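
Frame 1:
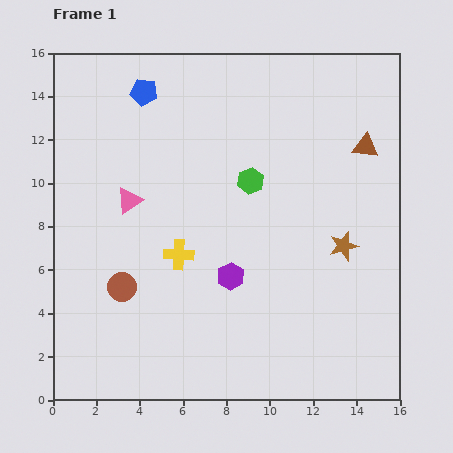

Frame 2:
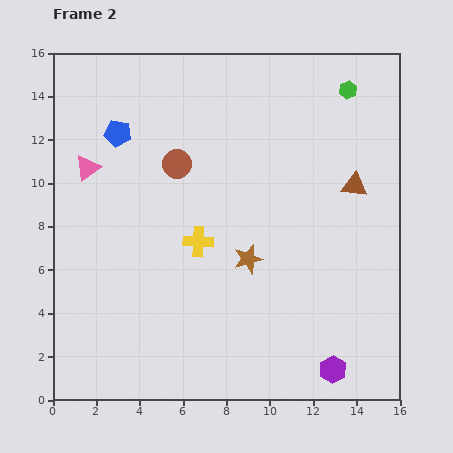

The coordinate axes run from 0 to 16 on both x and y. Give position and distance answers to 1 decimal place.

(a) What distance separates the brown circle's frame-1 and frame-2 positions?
6.2

The brown circle moved from (3.2, 5.2) to (5.7, 10.9), a distance of √(2.5² + 5.7²) ≈ 6.2.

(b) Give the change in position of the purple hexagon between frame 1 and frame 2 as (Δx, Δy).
(4.7, -4.3)

The purple hexagon was at (8.2, 5.7) in frame 1 and (12.9, 1.4) in frame 2.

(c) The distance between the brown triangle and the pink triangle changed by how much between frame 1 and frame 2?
+1.1

Distance in frame 1: 11.2. Distance in frame 2: 12.3.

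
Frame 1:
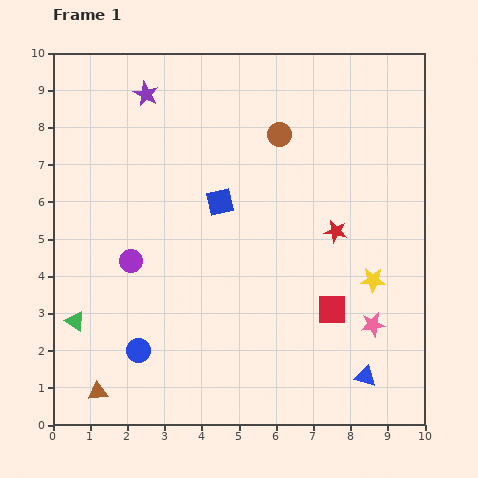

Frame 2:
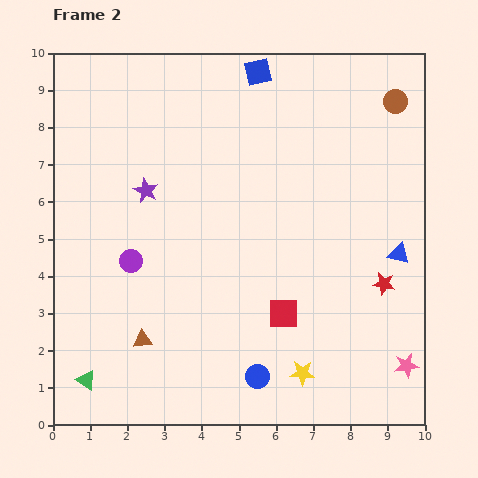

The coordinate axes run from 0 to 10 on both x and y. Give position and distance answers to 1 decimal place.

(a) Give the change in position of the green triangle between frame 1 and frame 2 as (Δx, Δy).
(0.3, -1.6)

The green triangle was at (0.6, 2.8) in frame 1 and (0.9, 1.2) in frame 2.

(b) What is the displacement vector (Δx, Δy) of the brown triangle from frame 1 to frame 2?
(1.2, 1.4)

The brown triangle was at (1.2, 0.9) in frame 1 and (2.4, 2.3) in frame 2.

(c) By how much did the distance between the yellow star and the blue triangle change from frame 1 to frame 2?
+1.5

Distance in frame 1: 2.6. Distance in frame 2: 4.1.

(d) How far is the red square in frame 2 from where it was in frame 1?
1.3

The red square moved from (7.5, 3.1) to (6.2, 3.0), a distance of √(1.3² + 0.1²) ≈ 1.3.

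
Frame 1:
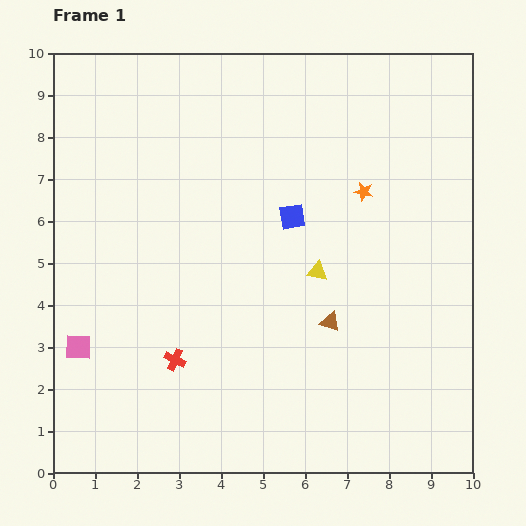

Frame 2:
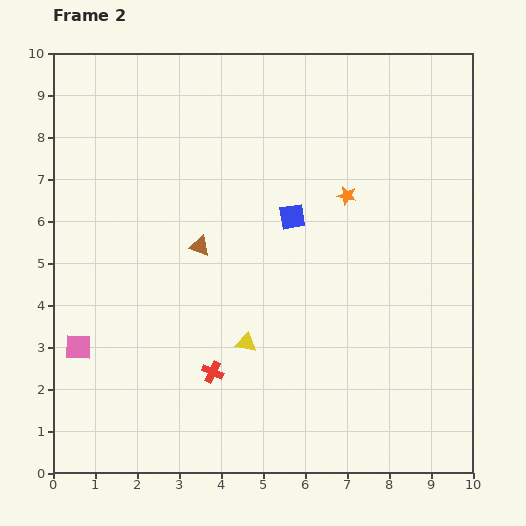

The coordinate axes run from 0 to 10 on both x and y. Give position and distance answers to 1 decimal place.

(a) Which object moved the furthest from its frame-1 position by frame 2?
the brown triangle

(moved 3.6; next 2.4)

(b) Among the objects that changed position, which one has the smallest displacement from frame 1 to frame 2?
the orange star

(moved 0.4)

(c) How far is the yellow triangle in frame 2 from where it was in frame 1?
2.4

The yellow triangle moved from (6.3, 4.8) to (4.6, 3.1), a distance of √(1.7² + 1.7²) ≈ 2.4.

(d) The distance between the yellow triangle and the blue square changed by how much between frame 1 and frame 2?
+1.8

Distance in frame 1: 1.4. Distance in frame 2: 3.2.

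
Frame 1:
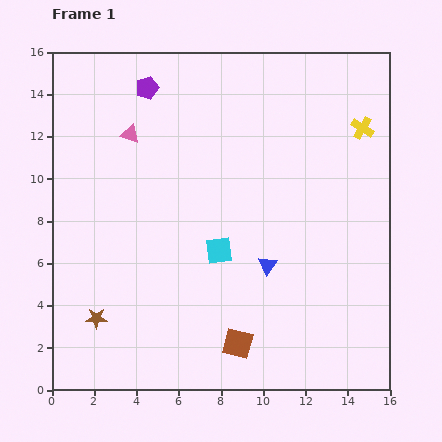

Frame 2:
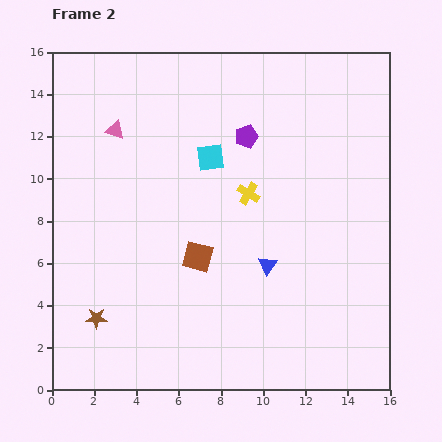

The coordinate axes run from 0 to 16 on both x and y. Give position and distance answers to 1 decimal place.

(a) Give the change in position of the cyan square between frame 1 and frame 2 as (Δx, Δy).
(-0.4, 4.4)

The cyan square was at (7.9, 6.6) in frame 1 and (7.5, 11.0) in frame 2.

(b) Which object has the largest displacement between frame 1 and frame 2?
the yellow cross

(moved 6.2; next 5.2)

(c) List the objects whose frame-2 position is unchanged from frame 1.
the blue triangle, the brown star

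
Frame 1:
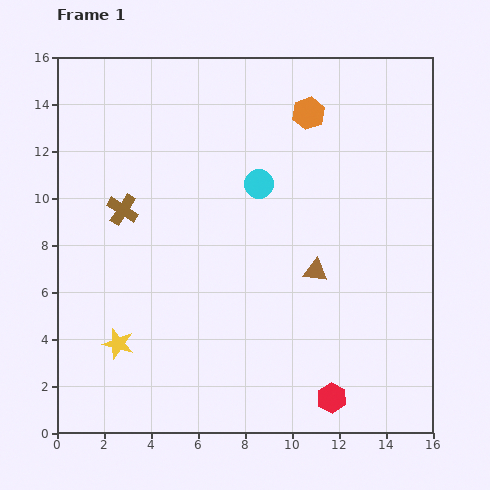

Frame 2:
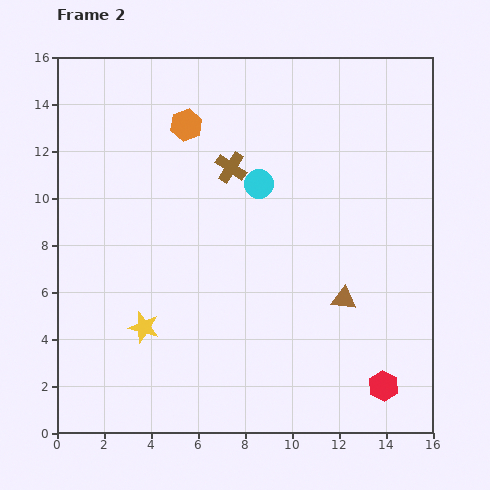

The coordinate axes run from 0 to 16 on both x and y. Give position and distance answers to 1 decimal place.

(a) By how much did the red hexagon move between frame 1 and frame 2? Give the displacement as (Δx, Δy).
(2.2, 0.5)

The red hexagon was at (11.7, 1.5) in frame 1 and (13.9, 2.0) in frame 2.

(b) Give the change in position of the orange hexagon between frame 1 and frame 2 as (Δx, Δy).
(-5.2, -0.5)

The orange hexagon was at (10.7, 13.6) in frame 1 and (5.5, 13.1) in frame 2.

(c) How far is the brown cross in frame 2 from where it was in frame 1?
4.9

The brown cross moved from (2.8, 9.5) to (7.4, 11.3), a distance of √(4.6² + 1.8²) ≈ 4.9.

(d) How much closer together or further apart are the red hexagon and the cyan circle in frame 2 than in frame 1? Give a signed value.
+0.5

Distance in frame 1: 9.6. Distance in frame 2: 10.1.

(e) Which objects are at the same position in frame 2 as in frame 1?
the cyan circle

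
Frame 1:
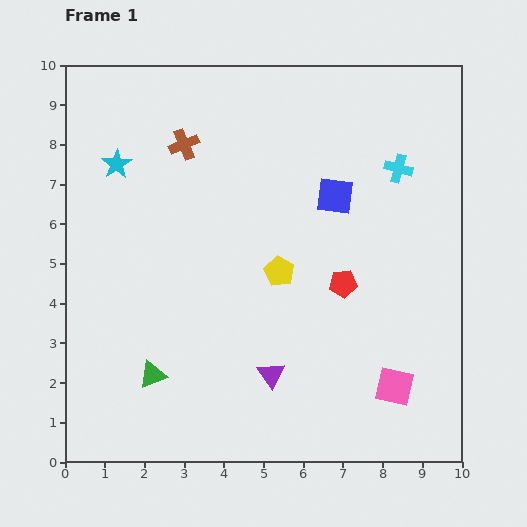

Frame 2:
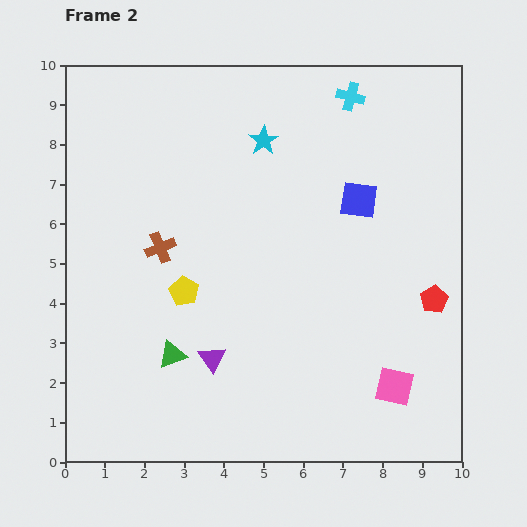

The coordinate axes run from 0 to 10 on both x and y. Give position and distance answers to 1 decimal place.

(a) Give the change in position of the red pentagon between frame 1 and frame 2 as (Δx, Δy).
(2.3, -0.4)

The red pentagon was at (7.0, 4.5) in frame 1 and (9.3, 4.1) in frame 2.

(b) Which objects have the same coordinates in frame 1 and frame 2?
the pink square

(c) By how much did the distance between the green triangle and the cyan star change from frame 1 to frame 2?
+0.5

Distance in frame 1: 5.4. Distance in frame 2: 5.9.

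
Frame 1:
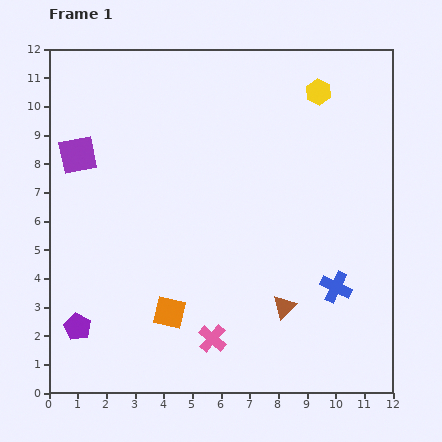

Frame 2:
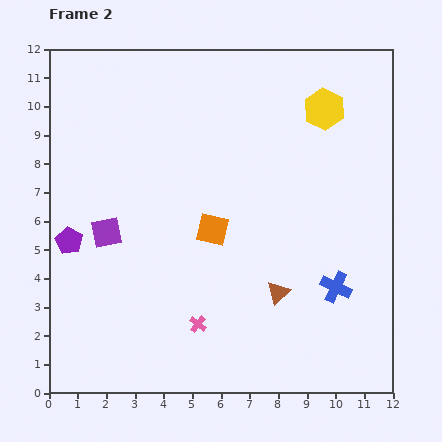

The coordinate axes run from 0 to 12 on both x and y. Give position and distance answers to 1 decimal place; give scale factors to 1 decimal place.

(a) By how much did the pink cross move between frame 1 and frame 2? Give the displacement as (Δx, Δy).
(-0.5, 0.5)

The pink cross was at (5.7, 1.9) in frame 1 and (5.2, 2.4) in frame 2.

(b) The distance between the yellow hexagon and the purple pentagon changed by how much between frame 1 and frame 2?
-1.7

Distance in frame 1: 11.7. Distance in frame 2: 10.0.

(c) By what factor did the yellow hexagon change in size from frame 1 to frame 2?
1.6×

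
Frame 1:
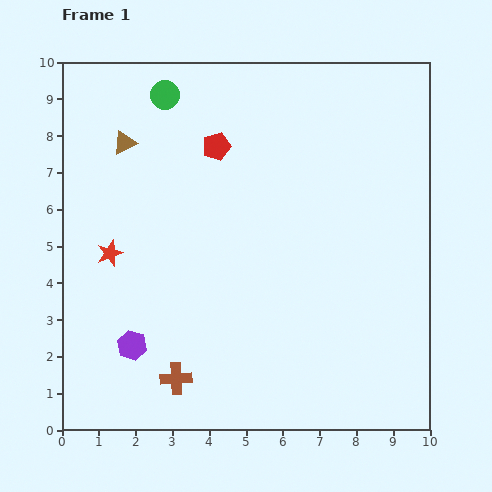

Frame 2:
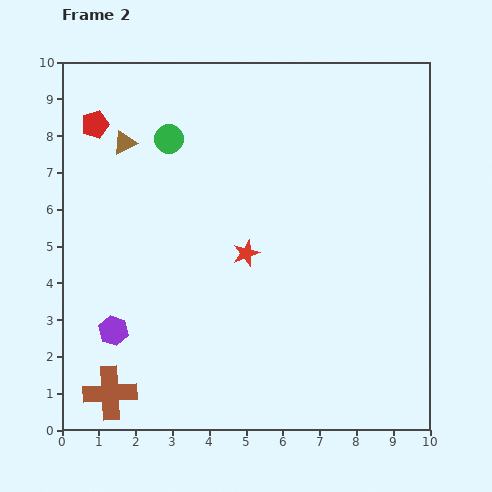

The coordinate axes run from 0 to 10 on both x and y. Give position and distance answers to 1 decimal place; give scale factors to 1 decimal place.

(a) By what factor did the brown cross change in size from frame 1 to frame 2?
1.7×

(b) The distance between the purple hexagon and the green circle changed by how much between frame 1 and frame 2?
-1.5

Distance in frame 1: 6.9. Distance in frame 2: 5.4.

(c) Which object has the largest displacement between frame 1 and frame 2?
the red star

(moved 3.7; next 3.4)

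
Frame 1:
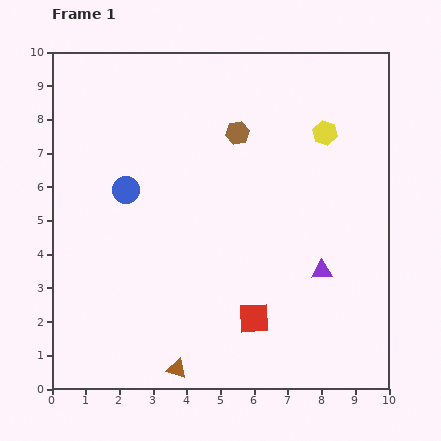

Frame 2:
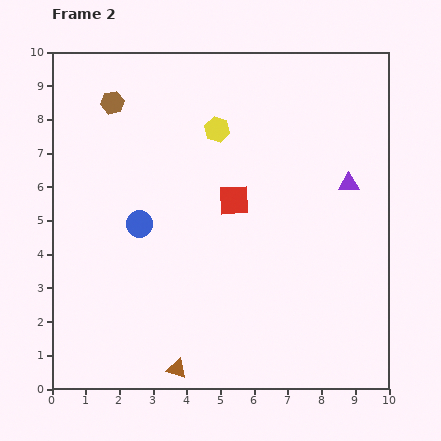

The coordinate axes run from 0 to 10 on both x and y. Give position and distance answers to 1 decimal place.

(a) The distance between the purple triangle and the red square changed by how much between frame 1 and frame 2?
+1.0

Distance in frame 1: 2.4. Distance in frame 2: 3.4.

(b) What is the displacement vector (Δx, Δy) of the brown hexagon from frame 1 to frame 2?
(-3.7, 0.9)

The brown hexagon was at (5.5, 7.6) in frame 1 and (1.8, 8.5) in frame 2.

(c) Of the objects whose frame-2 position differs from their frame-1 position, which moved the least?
the blue circle

(moved 1.1)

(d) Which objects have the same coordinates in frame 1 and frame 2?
the brown triangle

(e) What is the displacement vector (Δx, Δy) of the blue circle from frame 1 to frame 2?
(0.4, -1.0)

The blue circle was at (2.2, 5.9) in frame 1 and (2.6, 4.9) in frame 2.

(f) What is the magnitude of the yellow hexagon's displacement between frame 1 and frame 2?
3.2

The yellow hexagon moved from (8.1, 7.6) to (4.9, 7.7), a distance of √(3.2² + 0.1²) ≈ 3.2.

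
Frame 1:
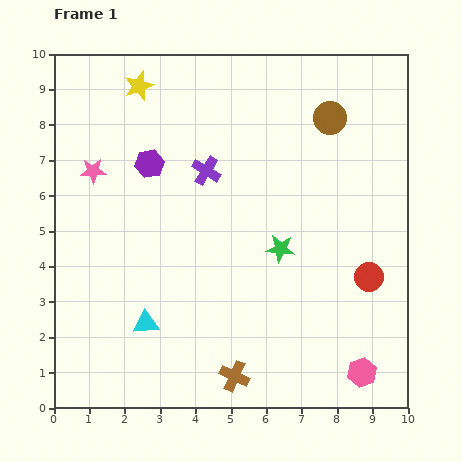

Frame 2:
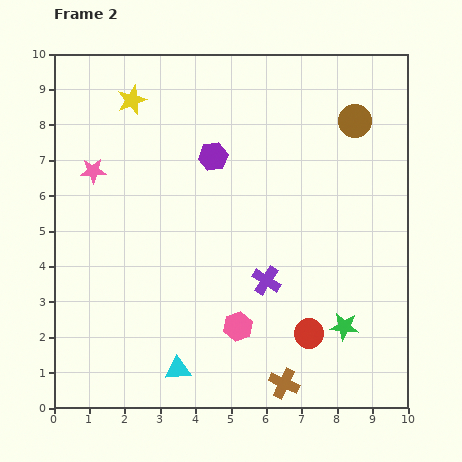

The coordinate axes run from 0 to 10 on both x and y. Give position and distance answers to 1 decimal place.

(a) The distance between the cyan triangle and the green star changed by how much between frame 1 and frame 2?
+0.6

Distance in frame 1: 4.3. Distance in frame 2: 4.9.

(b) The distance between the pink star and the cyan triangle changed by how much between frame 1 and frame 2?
+1.5

Distance in frame 1: 4.6. Distance in frame 2: 6.1.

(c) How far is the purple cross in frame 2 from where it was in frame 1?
3.5

The purple cross moved from (4.3, 6.7) to (6.0, 3.6), a distance of √(1.7² + 3.1²) ≈ 3.5.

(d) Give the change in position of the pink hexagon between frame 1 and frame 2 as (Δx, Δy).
(-3.5, 1.3)

The pink hexagon was at (8.7, 1.0) in frame 1 and (5.2, 2.3) in frame 2.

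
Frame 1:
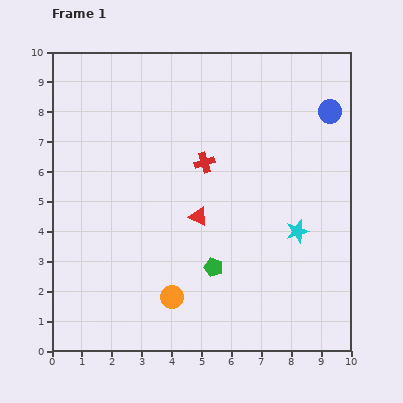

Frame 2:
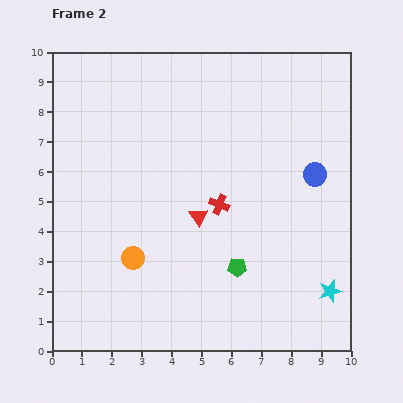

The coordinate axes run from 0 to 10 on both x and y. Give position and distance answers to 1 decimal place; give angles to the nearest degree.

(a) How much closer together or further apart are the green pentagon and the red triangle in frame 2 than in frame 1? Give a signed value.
+0.3

Distance in frame 1: 1.8. Distance in frame 2: 2.1.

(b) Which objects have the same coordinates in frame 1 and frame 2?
the red triangle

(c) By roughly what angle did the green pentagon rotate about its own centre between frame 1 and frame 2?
17° counter-clockwise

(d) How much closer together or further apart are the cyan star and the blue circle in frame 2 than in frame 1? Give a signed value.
-0.2

Distance in frame 1: 4.1. Distance in frame 2: 3.9.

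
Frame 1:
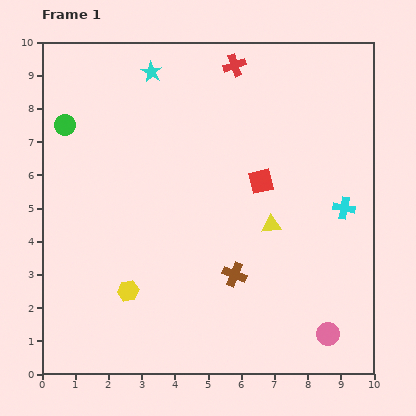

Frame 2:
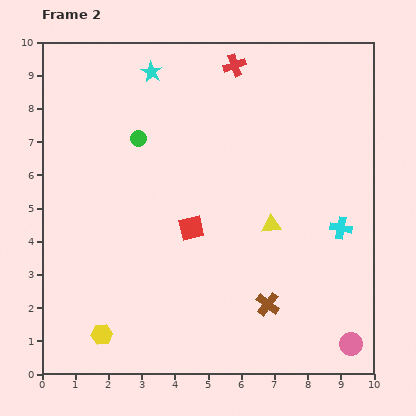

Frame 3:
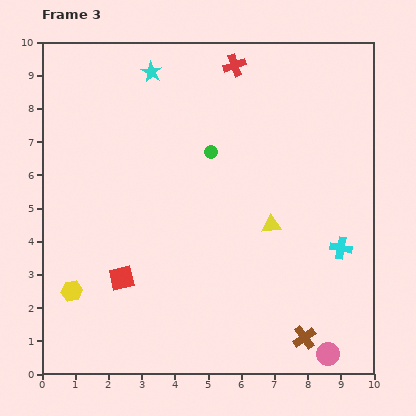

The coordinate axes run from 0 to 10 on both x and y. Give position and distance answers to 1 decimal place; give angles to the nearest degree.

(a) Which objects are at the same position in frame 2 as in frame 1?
the yellow triangle, the cyan star, the red cross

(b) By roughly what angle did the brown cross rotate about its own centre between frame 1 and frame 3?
31° clockwise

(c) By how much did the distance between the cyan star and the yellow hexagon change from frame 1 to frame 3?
+0.4

Distance in frame 1: 6.6. Distance in frame 3: 7.0.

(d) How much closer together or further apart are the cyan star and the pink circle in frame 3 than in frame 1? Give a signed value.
+0.5

Distance in frame 1: 9.5. Distance in frame 3: 10.0.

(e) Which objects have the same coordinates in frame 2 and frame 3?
the yellow triangle, the cyan star, the red cross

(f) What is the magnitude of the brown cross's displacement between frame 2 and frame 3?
1.5

The brown cross moved from (6.8, 2.1) to (7.9, 1.1), a distance of √(1.1² + 1.0²) ≈ 1.5.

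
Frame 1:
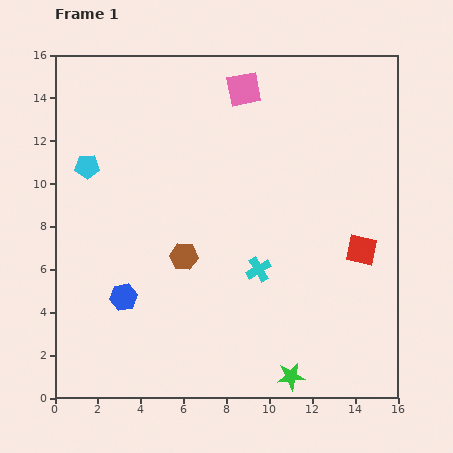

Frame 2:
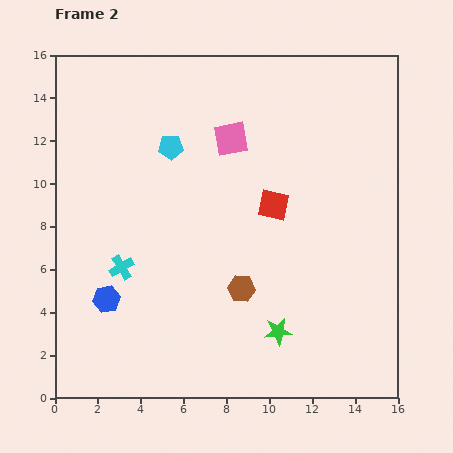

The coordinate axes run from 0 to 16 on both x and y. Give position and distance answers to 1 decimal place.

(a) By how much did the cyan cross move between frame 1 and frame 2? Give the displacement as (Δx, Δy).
(-6.4, 0.1)

The cyan cross was at (9.5, 6.0) in frame 1 and (3.1, 6.1) in frame 2.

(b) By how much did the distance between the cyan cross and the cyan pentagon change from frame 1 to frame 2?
-3.2

Distance in frame 1: 9.3. Distance in frame 2: 6.1.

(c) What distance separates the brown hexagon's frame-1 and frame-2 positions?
3.1

The brown hexagon moved from (6.0, 6.6) to (8.7, 5.1), a distance of √(2.7² + 1.5²) ≈ 3.1.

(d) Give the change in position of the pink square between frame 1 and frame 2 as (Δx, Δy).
(-0.6, -2.3)

The pink square was at (8.8, 14.4) in frame 1 and (8.2, 12.1) in frame 2.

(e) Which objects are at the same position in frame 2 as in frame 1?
none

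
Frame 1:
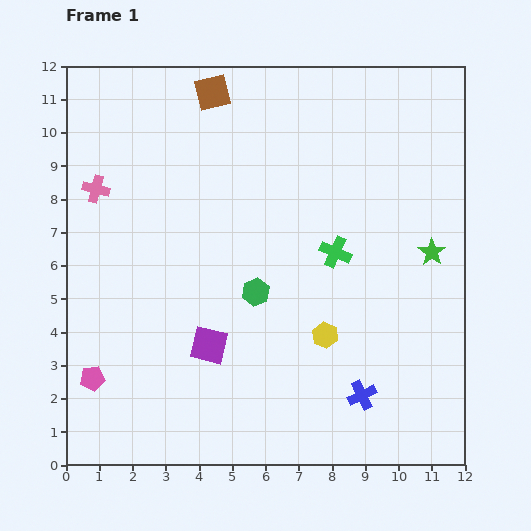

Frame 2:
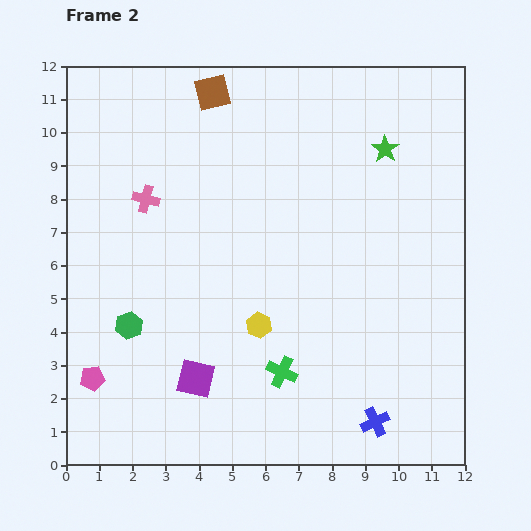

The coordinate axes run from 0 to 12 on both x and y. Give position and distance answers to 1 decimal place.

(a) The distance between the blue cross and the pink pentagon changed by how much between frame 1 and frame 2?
+0.5

Distance in frame 1: 8.1. Distance in frame 2: 8.6.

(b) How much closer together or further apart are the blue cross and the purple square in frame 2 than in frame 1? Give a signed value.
+0.8

Distance in frame 1: 4.8. Distance in frame 2: 5.6.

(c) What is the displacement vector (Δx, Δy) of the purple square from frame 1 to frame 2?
(-0.4, -1.0)

The purple square was at (4.3, 3.6) in frame 1 and (3.9, 2.6) in frame 2.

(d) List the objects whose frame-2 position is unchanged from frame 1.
the brown square, the pink pentagon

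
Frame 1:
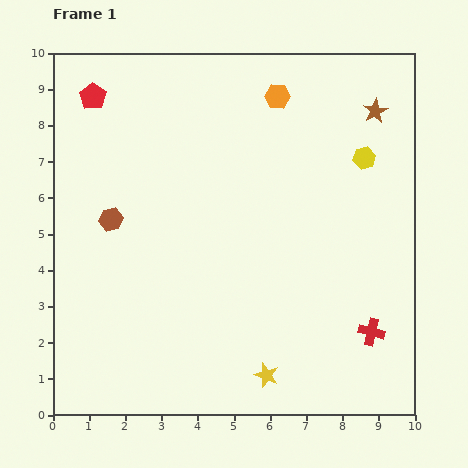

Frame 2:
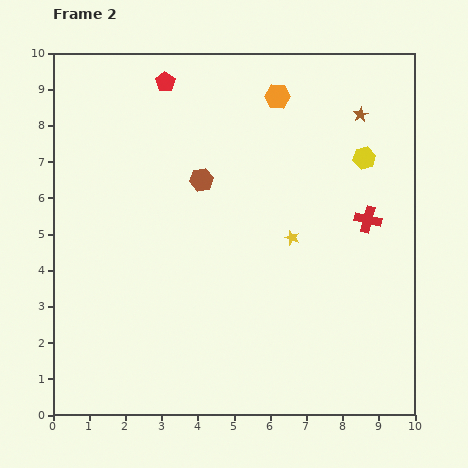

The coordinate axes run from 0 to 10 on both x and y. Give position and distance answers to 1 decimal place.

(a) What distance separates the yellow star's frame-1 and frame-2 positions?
3.9

The yellow star moved from (5.9, 1.1) to (6.6, 4.9), a distance of √(0.7² + 3.8²) ≈ 3.9.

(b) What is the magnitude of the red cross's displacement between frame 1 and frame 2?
3.1

The red cross moved from (8.8, 2.3) to (8.7, 5.4), a distance of √(0.1² + 3.1²) ≈ 3.1.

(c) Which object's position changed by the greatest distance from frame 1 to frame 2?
the yellow star

(moved 3.9; next 3.1)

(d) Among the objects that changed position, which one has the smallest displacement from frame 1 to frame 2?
the brown star

(moved 0.4)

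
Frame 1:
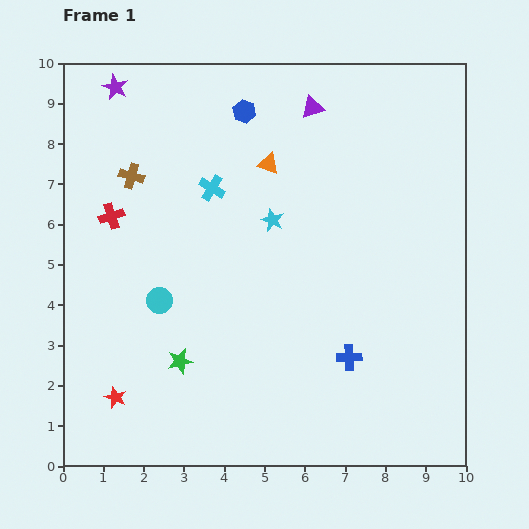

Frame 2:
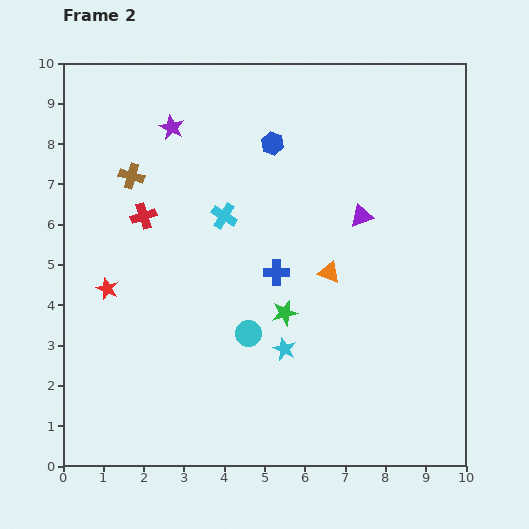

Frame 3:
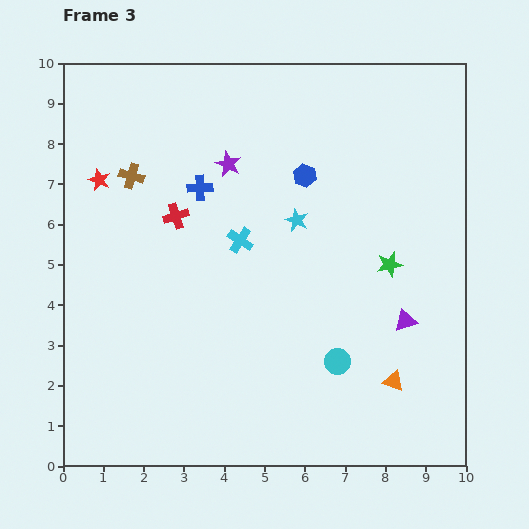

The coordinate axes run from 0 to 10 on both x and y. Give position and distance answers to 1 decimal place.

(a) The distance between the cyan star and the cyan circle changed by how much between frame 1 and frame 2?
-2.4

Distance in frame 1: 3.4. Distance in frame 2: 1.0.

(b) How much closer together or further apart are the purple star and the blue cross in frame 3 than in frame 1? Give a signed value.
-8.0

Distance in frame 1: 8.9. Distance in frame 3: 0.9.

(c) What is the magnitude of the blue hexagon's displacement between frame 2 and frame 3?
1.1

The blue hexagon moved from (5.2, 8.0) to (6.0, 7.2), a distance of √(0.8² + 0.8²) ≈ 1.1.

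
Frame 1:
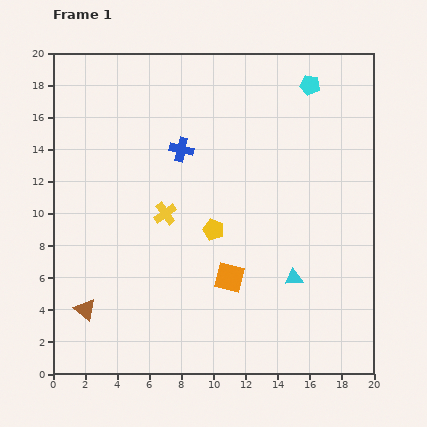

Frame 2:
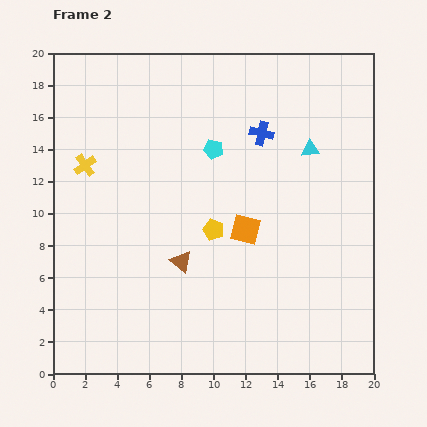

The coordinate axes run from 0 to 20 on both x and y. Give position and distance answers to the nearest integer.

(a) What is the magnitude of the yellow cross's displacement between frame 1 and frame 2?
6

The yellow cross moved from (7, 10) to (2, 13), a distance of √(5² + 3²) ≈ 6.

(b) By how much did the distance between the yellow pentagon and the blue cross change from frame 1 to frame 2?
+2

Distance in frame 1: 5. Distance in frame 2: 7.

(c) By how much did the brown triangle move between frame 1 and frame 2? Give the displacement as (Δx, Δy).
(6, 3)

The brown triangle was at (2, 4) in frame 1 and (8, 7) in frame 2.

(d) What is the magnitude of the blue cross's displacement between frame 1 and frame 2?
5

The blue cross moved from (8, 14) to (13, 15), a distance of √(5² + 1²) ≈ 5.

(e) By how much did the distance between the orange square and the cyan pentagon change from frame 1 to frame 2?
-8

Distance in frame 1: 13. Distance in frame 2: 5.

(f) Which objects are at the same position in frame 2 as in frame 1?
the yellow pentagon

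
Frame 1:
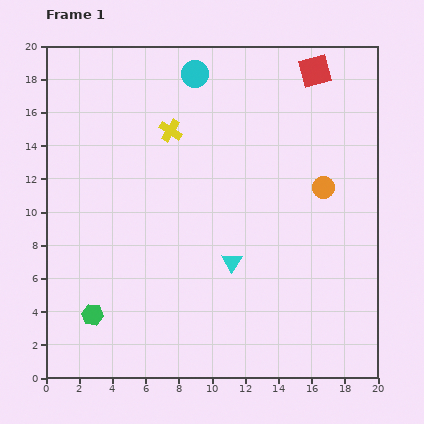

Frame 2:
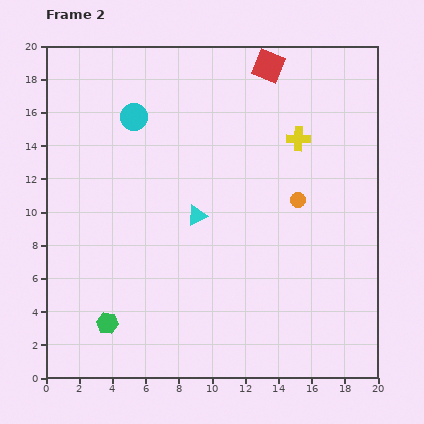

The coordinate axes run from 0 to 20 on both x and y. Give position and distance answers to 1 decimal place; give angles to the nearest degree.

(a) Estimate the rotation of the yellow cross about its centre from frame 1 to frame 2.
30° counter-clockwise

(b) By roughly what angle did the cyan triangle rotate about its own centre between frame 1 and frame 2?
32° clockwise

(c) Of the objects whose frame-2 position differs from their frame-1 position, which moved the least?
the green hexagon

(moved 1.0)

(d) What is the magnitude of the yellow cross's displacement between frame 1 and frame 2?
7.7

The yellow cross moved from (7.5, 14.9) to (15.2, 14.4), a distance of √(7.7² + 0.5²) ≈ 7.7.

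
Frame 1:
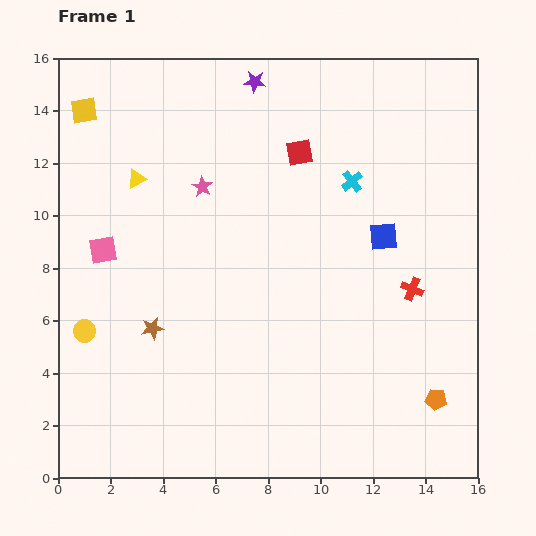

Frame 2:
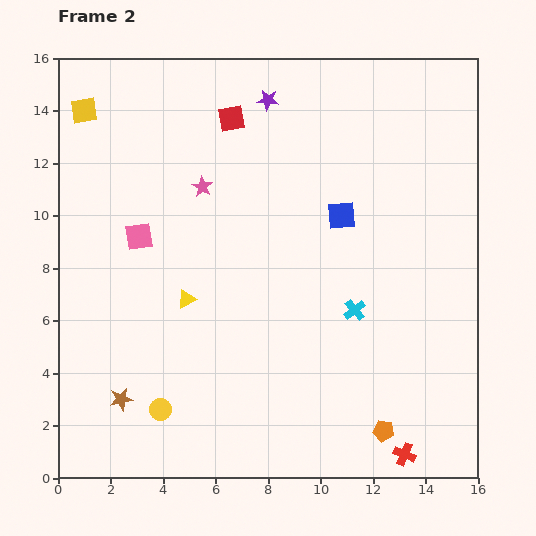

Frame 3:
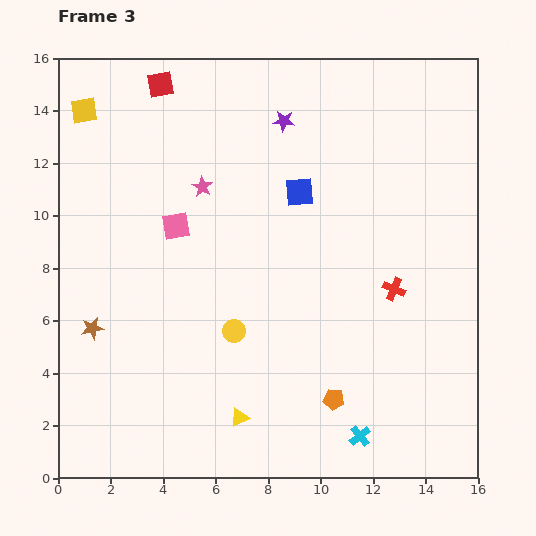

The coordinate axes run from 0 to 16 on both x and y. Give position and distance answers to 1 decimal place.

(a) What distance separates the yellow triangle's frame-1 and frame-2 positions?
5.0

The yellow triangle moved from (3.0, 11.4) to (4.9, 6.8), a distance of √(1.9² + 4.6²) ≈ 5.0.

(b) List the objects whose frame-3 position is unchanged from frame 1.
the pink star, the yellow square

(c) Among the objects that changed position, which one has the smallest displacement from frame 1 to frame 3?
the red cross

(moved 0.7)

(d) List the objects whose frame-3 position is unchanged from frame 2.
the pink star, the yellow square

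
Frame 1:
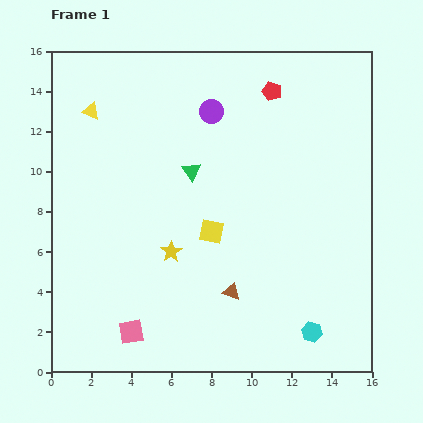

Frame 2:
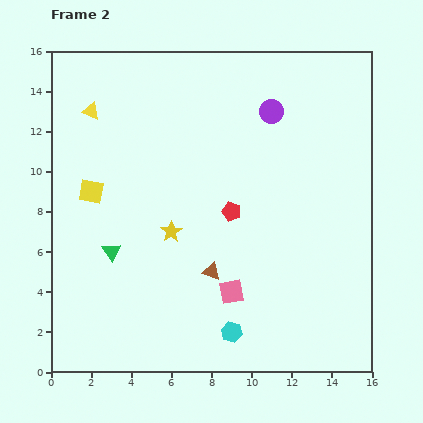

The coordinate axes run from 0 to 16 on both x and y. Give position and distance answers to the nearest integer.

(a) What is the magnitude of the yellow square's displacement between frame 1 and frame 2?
6

The yellow square moved from (8, 7) to (2, 9), a distance of √(6² + 2²) ≈ 6.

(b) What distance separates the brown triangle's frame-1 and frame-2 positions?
1

The brown triangle moved from (9, 4) to (8, 5), a distance of √(1² + 1²) ≈ 1.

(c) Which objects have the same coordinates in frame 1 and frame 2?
the yellow triangle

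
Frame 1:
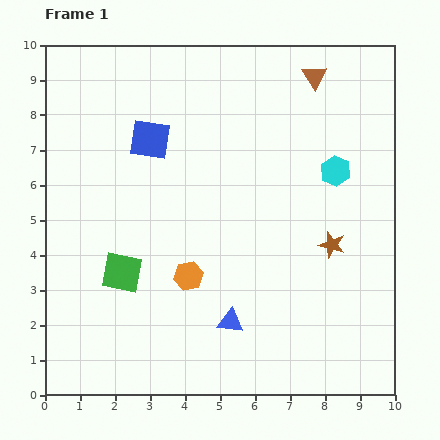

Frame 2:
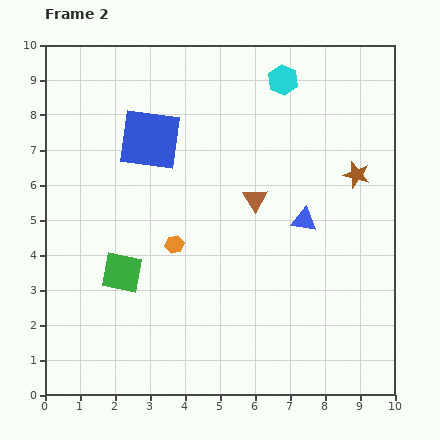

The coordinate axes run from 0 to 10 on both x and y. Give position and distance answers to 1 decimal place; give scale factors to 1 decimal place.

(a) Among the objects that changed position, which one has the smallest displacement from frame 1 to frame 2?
the orange hexagon

(moved 1.0)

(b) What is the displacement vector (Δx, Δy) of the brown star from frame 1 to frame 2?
(0.7, 2.0)

The brown star was at (8.2, 4.3) in frame 1 and (8.9, 6.3) in frame 2.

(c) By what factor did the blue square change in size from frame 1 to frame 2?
1.5×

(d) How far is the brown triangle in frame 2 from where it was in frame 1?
3.9

The brown triangle moved from (7.7, 9.1) to (6.0, 5.6), a distance of √(1.7² + 3.5²) ≈ 3.9.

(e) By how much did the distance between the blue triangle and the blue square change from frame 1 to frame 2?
-0.7

Distance in frame 1: 5.7. Distance in frame 2: 5.0.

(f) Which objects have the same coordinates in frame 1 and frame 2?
the blue square, the green square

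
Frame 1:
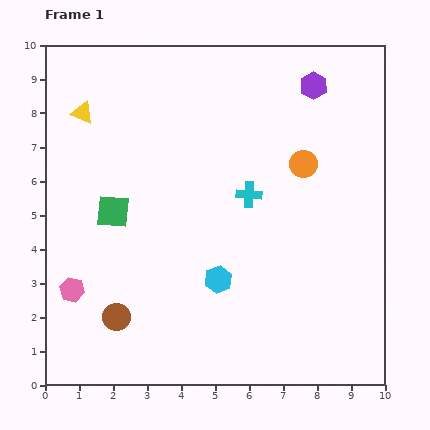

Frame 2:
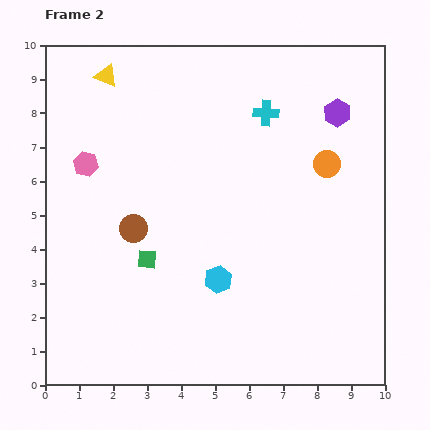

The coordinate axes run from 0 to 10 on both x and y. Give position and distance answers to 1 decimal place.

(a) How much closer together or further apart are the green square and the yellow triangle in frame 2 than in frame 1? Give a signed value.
+2.5

Distance in frame 1: 3.0. Distance in frame 2: 5.5.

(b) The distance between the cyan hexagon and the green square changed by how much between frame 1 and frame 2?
-1.5

Distance in frame 1: 3.7. Distance in frame 2: 2.2.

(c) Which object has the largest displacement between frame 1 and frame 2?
the pink hexagon

(moved 3.7; next 2.6)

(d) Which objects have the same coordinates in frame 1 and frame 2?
the cyan hexagon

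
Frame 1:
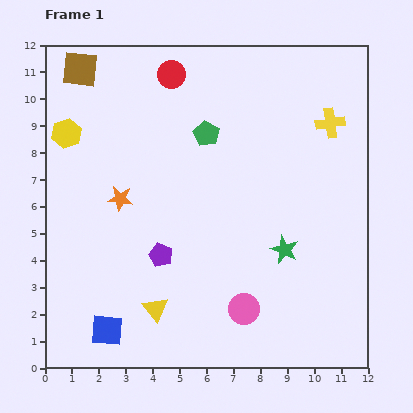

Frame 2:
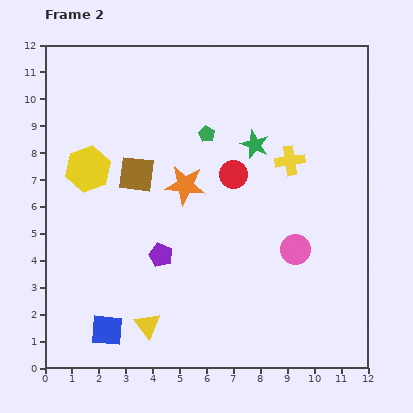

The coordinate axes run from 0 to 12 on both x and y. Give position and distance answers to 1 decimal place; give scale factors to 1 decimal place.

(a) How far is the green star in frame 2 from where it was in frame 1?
4.1

The green star moved from (8.9, 4.4) to (7.8, 8.3), a distance of √(1.1² + 3.9²) ≈ 4.1.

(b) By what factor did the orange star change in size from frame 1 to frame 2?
1.6×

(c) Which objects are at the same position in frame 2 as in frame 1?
the green pentagon, the blue square, the purple pentagon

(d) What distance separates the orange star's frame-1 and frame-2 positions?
2.5

The orange star moved from (2.8, 6.3) to (5.2, 6.8), a distance of √(2.4² + 0.5²) ≈ 2.5.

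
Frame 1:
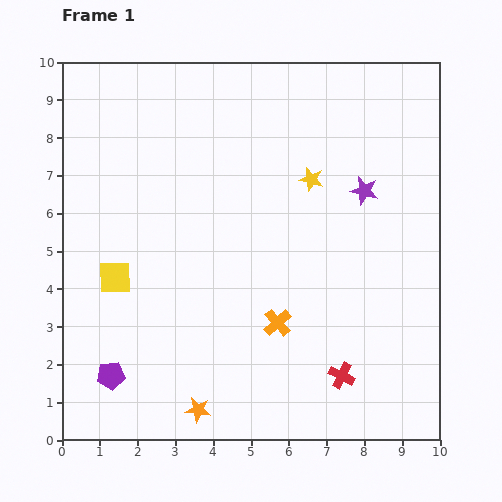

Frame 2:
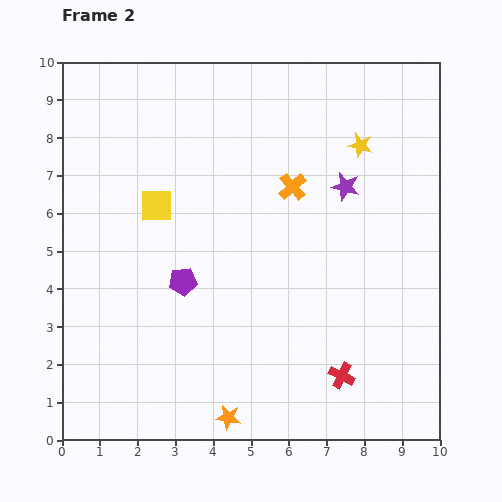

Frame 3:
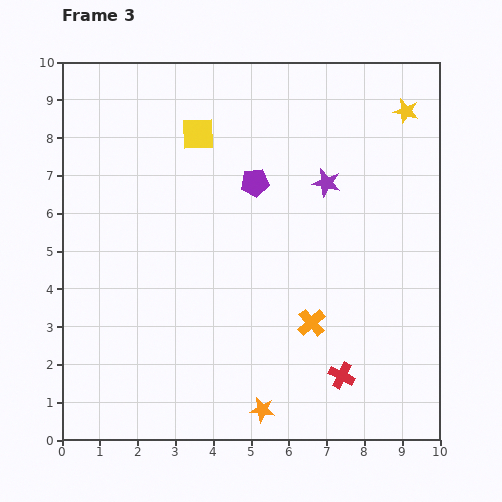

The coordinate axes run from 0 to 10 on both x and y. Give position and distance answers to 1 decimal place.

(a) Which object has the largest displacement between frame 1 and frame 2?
the orange cross

(moved 3.6; next 3.1)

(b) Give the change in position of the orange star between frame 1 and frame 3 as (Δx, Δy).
(1.7, 0.0)

The orange star was at (3.6, 0.8) in frame 1 and (5.3, 0.8) in frame 3.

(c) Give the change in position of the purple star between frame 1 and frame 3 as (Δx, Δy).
(-1.0, 0.2)

The purple star was at (8.0, 6.6) in frame 1 and (7.0, 6.8) in frame 3.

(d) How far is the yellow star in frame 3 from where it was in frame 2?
1.5

The yellow star moved from (7.9, 7.8) to (9.1, 8.7), a distance of √(1.2² + 0.9²) ≈ 1.5.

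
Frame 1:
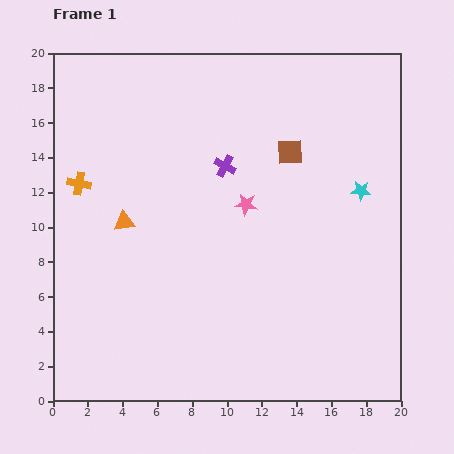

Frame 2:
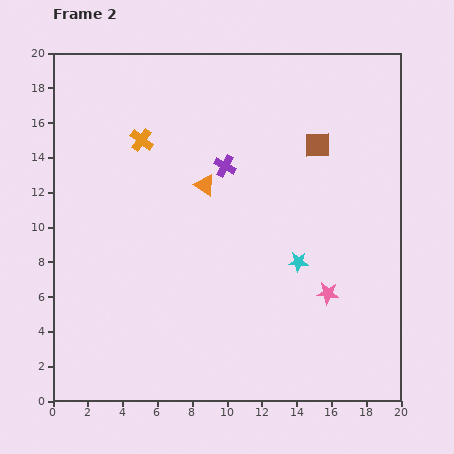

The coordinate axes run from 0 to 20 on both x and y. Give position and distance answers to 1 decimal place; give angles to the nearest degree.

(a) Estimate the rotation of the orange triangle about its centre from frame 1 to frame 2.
41° clockwise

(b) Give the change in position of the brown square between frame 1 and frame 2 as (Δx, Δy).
(1.6, 0.4)

The brown square was at (13.6, 14.3) in frame 1 and (15.2, 14.7) in frame 2.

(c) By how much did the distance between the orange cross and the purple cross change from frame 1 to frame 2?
-3.5

Distance in frame 1: 8.5. Distance in frame 2: 5.0.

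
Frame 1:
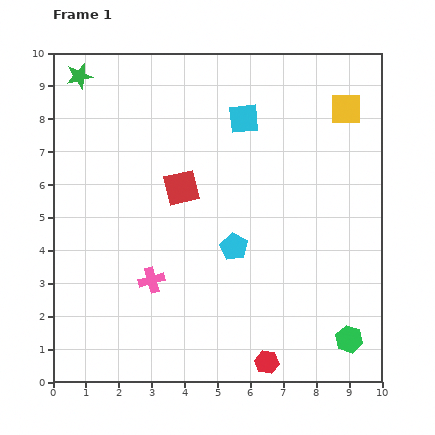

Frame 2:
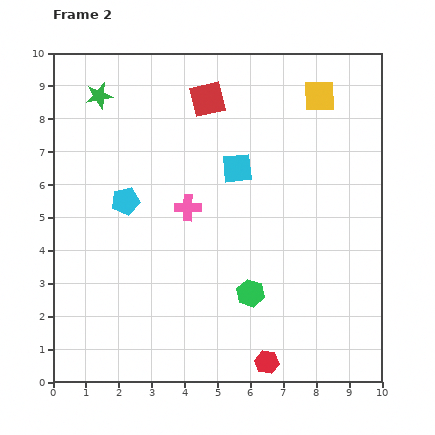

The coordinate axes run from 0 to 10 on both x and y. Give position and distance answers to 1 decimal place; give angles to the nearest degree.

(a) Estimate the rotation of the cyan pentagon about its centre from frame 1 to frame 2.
29° clockwise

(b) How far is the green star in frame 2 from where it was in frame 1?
0.8

The green star moved from (0.8, 9.3) to (1.4, 8.7), a distance of √(0.6² + 0.6²) ≈ 0.8.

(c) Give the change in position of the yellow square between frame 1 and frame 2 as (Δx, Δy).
(-0.8, 0.4)

The yellow square was at (8.9, 8.3) in frame 1 and (8.1, 8.7) in frame 2.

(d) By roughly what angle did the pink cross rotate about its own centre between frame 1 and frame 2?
16° clockwise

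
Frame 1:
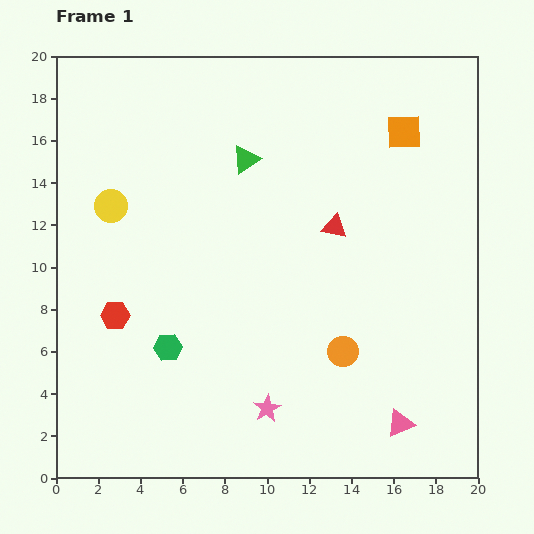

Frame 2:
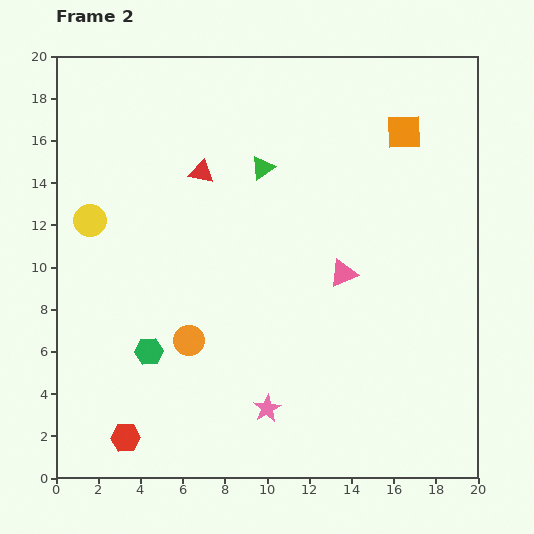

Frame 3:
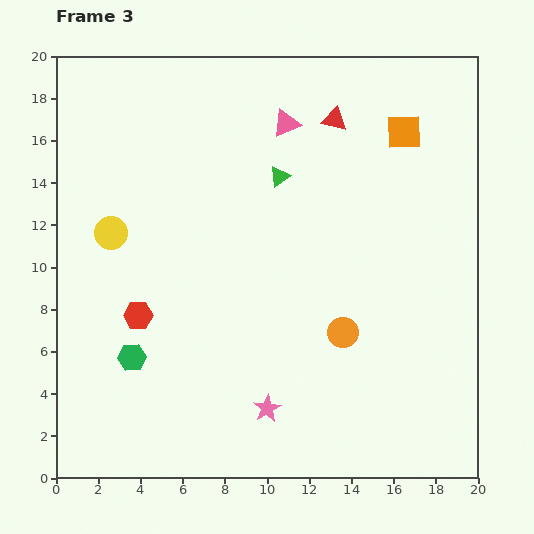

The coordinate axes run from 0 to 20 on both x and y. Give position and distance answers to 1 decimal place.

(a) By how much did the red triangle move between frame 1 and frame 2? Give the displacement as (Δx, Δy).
(-6.3, 2.6)

The red triangle was at (13.2, 11.9) in frame 1 and (6.9, 14.5) in frame 2.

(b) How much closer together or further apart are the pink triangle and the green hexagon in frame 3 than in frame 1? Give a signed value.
+1.7

Distance in frame 1: 11.6. Distance in frame 3: 13.3.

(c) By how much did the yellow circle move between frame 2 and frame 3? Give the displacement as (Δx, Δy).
(1.0, -0.6)

The yellow circle was at (1.6, 12.2) in frame 2 and (2.6, 11.6) in frame 3.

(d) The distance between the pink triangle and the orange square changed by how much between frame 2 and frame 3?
-1.7

Distance in frame 2: 7.3. Distance in frame 3: 5.6.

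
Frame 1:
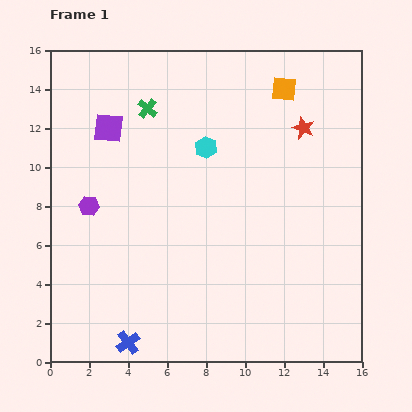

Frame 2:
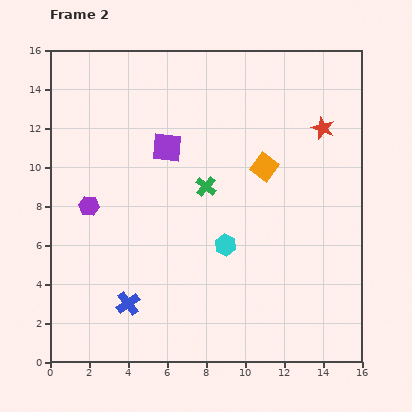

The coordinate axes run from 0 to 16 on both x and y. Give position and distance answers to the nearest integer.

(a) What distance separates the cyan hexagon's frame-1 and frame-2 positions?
5

The cyan hexagon moved from (8, 11) to (9, 6), a distance of √(1² + 5²) ≈ 5.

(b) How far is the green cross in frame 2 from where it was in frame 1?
5

The green cross moved from (5, 13) to (8, 9), a distance of √(3² + 4²) ≈ 5.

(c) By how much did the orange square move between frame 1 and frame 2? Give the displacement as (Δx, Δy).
(-1, -4)

The orange square was at (12, 14) in frame 1 and (11, 10) in frame 2.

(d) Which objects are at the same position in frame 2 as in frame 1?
the purple hexagon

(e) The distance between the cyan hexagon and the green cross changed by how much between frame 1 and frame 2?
-1

Distance in frame 1: 4. Distance in frame 2: 3.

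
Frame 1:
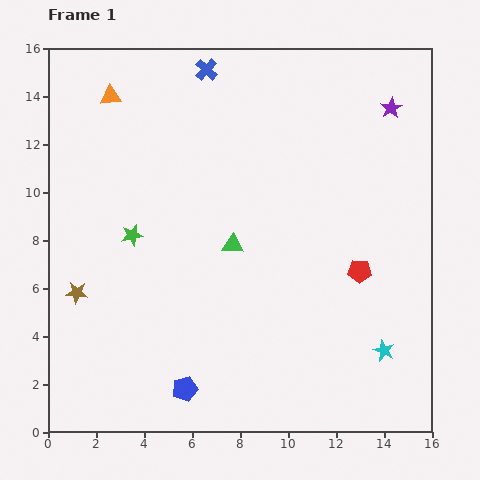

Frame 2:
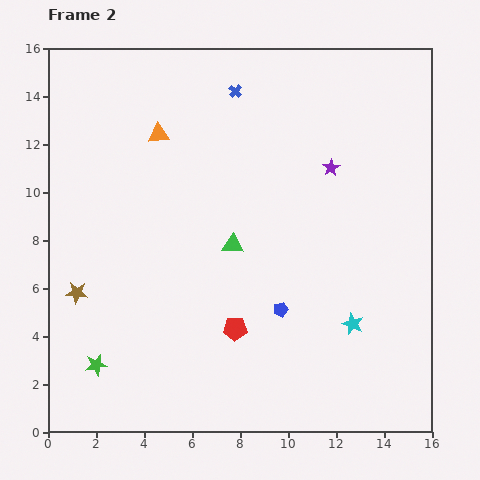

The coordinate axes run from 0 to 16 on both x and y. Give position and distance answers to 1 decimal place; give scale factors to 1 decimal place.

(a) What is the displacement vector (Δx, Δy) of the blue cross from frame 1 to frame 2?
(1.2, -0.9)

The blue cross was at (6.6, 15.1) in frame 1 and (7.8, 14.2) in frame 2.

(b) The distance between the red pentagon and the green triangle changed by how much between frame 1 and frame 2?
-1.9

Distance in frame 1: 5.4. Distance in frame 2: 3.5.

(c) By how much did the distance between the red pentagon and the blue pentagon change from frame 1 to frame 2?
-6.7

Distance in frame 1: 8.8. Distance in frame 2: 2.1.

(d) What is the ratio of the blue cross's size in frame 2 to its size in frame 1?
0.6×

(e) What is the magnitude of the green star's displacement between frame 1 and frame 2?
5.6

The green star moved from (3.5, 8.2) to (2.0, 2.8), a distance of √(1.5² + 5.4²) ≈ 5.6.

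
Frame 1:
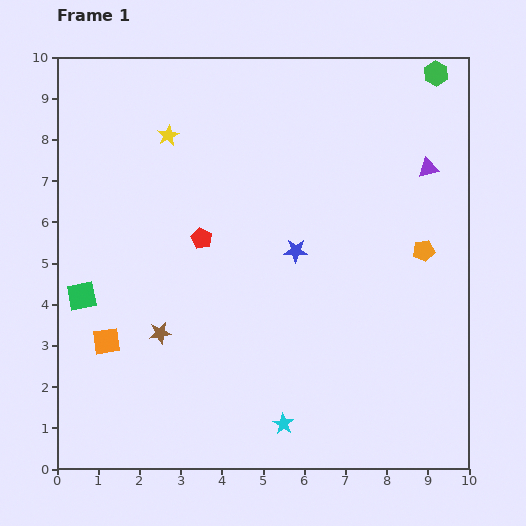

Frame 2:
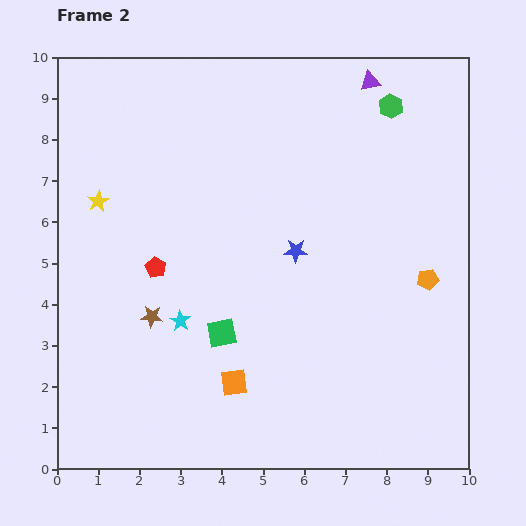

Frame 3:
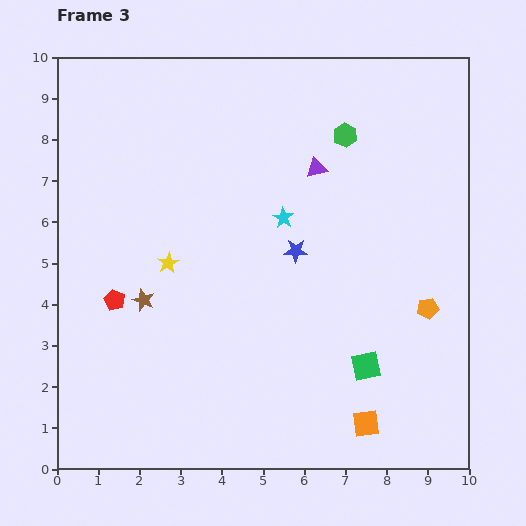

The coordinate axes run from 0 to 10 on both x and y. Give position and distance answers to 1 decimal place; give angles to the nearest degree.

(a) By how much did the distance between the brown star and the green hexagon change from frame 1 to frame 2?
-1.5

Distance in frame 1: 9.2. Distance in frame 2: 7.7.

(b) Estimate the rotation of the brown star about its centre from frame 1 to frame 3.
30° clockwise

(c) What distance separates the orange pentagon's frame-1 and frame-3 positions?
1.4

The orange pentagon moved from (8.9, 5.3) to (9.0, 3.9), a distance of √(0.1² + 1.4²) ≈ 1.4.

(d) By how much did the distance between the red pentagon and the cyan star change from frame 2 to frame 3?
+3.2

Distance in frame 2: 1.4. Distance in frame 3: 4.6.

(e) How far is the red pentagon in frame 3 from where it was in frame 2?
1.3

The red pentagon moved from (2.4, 4.9) to (1.4, 4.1), a distance of √(1.0² + 0.8²) ≈ 1.3.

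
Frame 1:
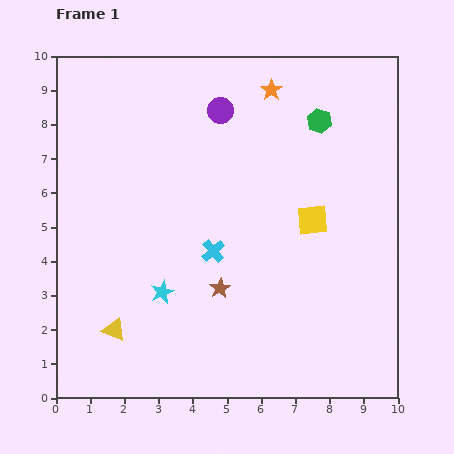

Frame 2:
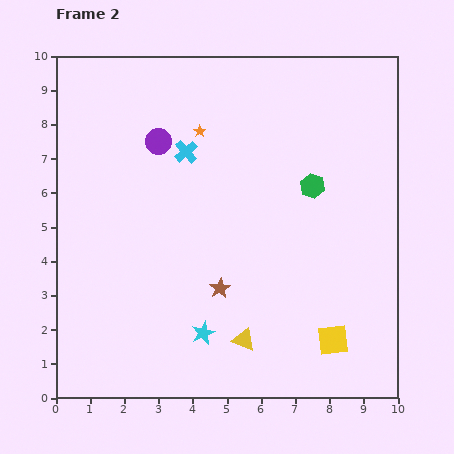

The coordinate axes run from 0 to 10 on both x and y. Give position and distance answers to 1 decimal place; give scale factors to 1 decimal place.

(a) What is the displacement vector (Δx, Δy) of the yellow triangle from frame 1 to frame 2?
(3.8, -0.3)

The yellow triangle was at (1.7, 2.0) in frame 1 and (5.5, 1.7) in frame 2.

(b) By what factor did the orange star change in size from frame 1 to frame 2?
0.6×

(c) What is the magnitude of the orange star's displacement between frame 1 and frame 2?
2.4

The orange star moved from (6.3, 9.0) to (4.2, 7.8), a distance of √(2.1² + 1.2²) ≈ 2.4.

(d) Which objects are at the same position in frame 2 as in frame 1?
the brown star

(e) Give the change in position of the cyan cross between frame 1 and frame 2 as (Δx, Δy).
(-0.8, 2.9)

The cyan cross was at (4.6, 4.3) in frame 1 and (3.8, 7.2) in frame 2.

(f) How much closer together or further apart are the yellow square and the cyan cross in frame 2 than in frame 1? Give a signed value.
+4.0

Distance in frame 1: 3.0. Distance in frame 2: 7.0.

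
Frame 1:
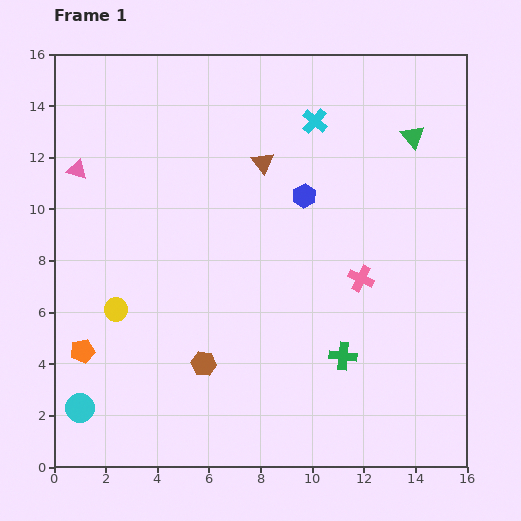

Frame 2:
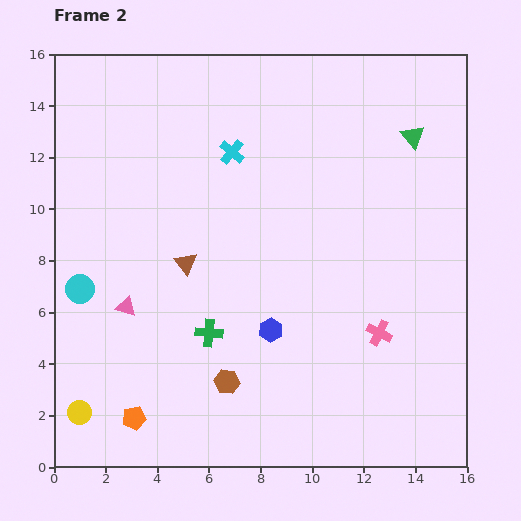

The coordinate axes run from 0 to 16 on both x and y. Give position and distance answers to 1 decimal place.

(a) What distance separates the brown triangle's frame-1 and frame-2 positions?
4.9

The brown triangle moved from (8.1, 11.8) to (5.1, 7.9), a distance of √(3.0² + 3.9²) ≈ 4.9.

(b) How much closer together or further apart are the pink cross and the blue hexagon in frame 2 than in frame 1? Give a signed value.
+0.3

Distance in frame 1: 3.9. Distance in frame 2: 4.2.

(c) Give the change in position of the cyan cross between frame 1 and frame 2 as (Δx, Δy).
(-3.2, -1.2)

The cyan cross was at (10.1, 13.4) in frame 1 and (6.9, 12.2) in frame 2.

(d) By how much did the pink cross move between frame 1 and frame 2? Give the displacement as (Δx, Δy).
(0.7, -2.1)

The pink cross was at (11.9, 7.3) in frame 1 and (12.6, 5.2) in frame 2.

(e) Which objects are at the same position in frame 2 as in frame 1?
the green triangle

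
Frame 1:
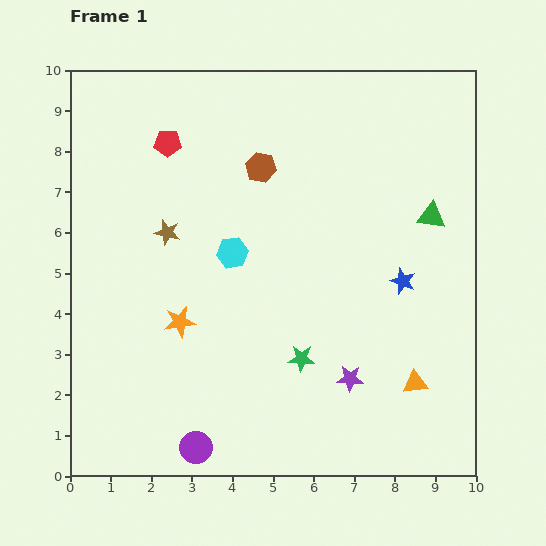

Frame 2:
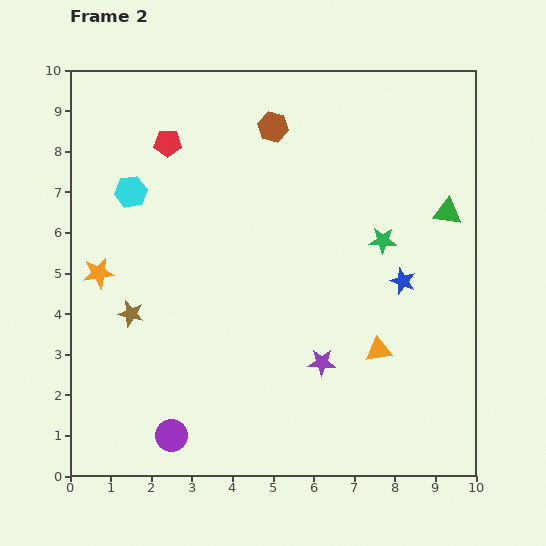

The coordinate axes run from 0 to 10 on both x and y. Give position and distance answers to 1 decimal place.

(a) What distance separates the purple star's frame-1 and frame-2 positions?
0.8

The purple star moved from (6.9, 2.4) to (6.2, 2.8), a distance of √(0.7² + 0.4²) ≈ 0.8.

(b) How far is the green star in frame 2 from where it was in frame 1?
3.5

The green star moved from (5.7, 2.9) to (7.7, 5.8), a distance of √(2.0² + 2.9²) ≈ 3.5.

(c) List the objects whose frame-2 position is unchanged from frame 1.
the red pentagon, the blue star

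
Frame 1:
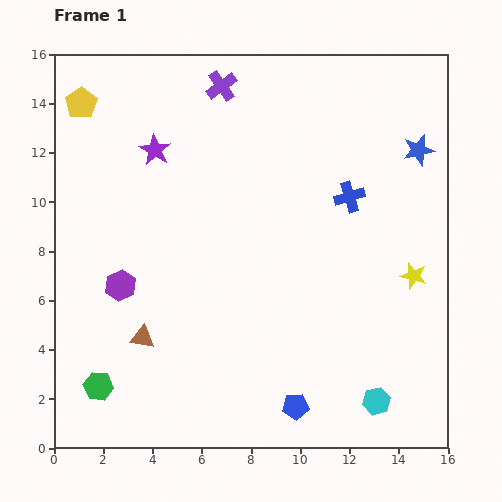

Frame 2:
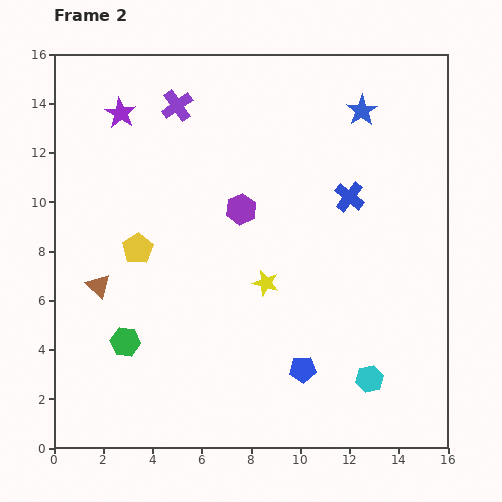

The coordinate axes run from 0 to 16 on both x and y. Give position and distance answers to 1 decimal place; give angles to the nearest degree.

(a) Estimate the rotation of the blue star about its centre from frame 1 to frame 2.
19° counter-clockwise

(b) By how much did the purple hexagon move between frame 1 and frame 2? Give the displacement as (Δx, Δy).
(4.9, 3.1)

The purple hexagon was at (2.7, 6.6) in frame 1 and (7.6, 9.7) in frame 2.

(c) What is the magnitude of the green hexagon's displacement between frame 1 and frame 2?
2.1

The green hexagon moved from (1.8, 2.5) to (2.9, 4.3), a distance of √(1.1² + 1.8²) ≈ 2.1.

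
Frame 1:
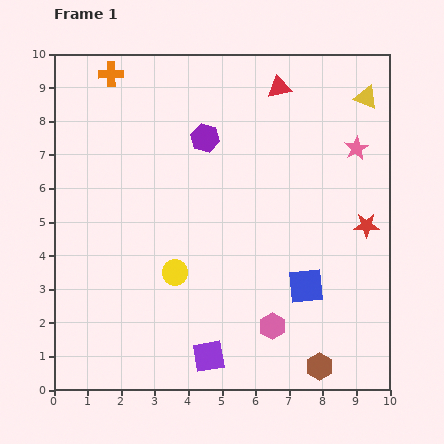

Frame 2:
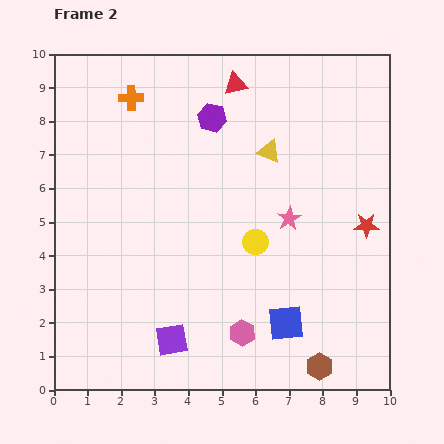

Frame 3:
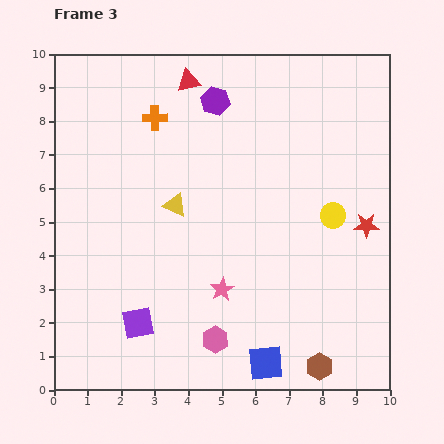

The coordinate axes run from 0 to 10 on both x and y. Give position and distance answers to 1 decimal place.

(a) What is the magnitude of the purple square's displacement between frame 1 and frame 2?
1.2

The purple square moved from (4.6, 1.0) to (3.5, 1.5), a distance of √(1.1² + 0.5²) ≈ 1.2.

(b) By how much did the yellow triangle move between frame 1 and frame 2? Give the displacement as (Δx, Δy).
(-2.9, -1.6)

The yellow triangle was at (9.3, 8.7) in frame 1 and (6.4, 7.1) in frame 2.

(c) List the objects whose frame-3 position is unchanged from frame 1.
the red star, the brown hexagon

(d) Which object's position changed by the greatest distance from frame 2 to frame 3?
the yellow triangle

(moved 3.2; next 2.9)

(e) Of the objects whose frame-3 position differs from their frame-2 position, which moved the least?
the purple hexagon

(moved 0.5)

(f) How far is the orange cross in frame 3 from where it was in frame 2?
0.9

The orange cross moved from (2.3, 8.7) to (3.0, 8.1), a distance of √(0.7² + 0.6²) ≈ 0.9.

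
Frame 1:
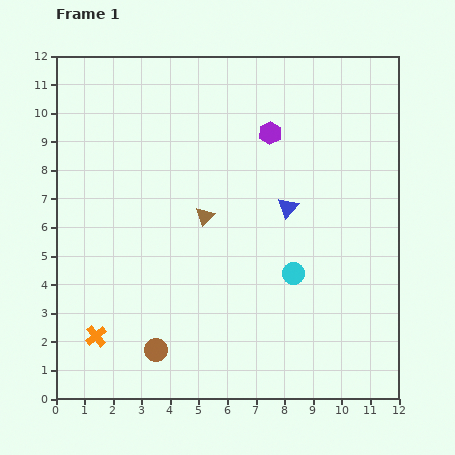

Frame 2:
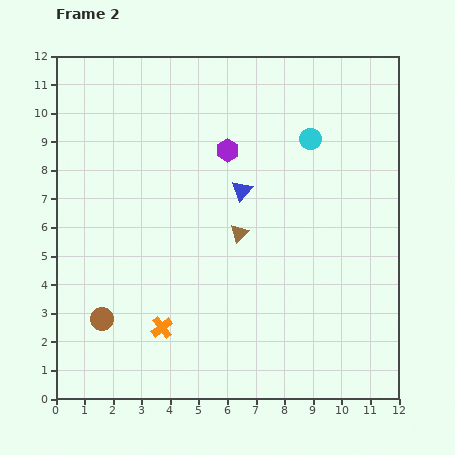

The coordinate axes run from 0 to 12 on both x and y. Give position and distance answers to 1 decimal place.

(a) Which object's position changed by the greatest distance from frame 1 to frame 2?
the cyan circle

(moved 4.7; next 2.3)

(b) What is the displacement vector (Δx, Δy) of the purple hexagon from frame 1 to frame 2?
(-1.5, -0.6)

The purple hexagon was at (7.5, 9.3) in frame 1 and (6.0, 8.7) in frame 2.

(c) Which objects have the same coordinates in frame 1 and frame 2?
none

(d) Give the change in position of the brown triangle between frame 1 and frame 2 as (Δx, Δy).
(1.2, -0.6)

The brown triangle was at (5.2, 6.4) in frame 1 and (6.4, 5.8) in frame 2.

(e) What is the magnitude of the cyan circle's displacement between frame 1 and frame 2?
4.7

The cyan circle moved from (8.3, 4.4) to (8.9, 9.1), a distance of √(0.6² + 4.7²) ≈ 4.7.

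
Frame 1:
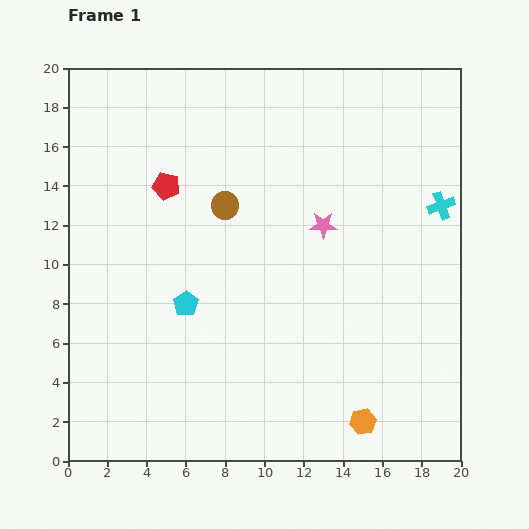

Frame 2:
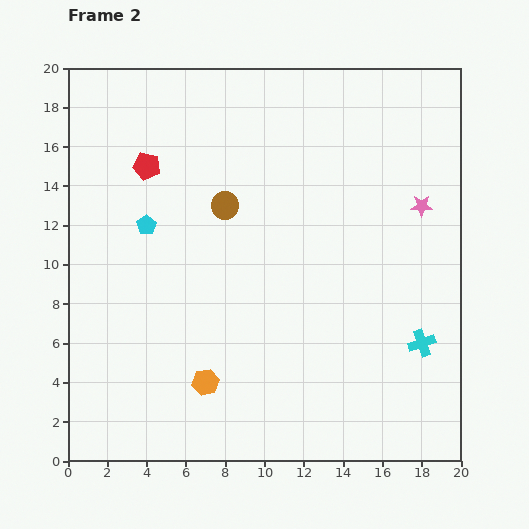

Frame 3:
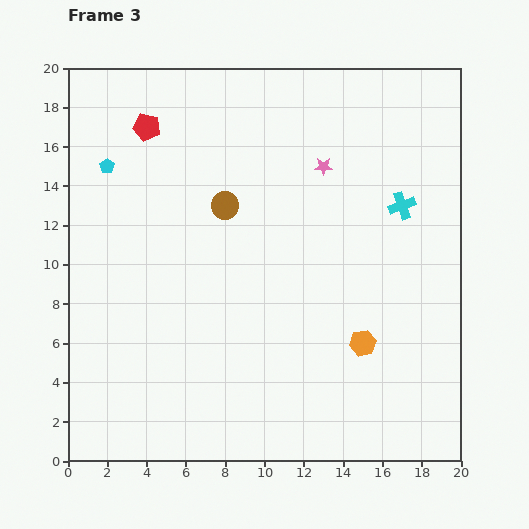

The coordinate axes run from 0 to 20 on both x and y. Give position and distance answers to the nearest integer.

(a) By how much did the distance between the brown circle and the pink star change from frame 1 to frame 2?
+5

Distance in frame 1: 5. Distance in frame 2: 10.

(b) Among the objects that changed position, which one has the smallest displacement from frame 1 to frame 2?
the red pentagon

(moved 1)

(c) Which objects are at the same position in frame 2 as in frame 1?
the brown circle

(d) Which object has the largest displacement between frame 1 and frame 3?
the cyan pentagon

(moved 8; next 4)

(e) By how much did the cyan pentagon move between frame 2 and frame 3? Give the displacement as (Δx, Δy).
(-2, 3)

The cyan pentagon was at (4, 12) in frame 2 and (2, 15) in frame 3.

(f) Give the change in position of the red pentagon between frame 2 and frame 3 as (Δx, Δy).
(0, 2)

The red pentagon was at (4, 15) in frame 2 and (4, 17) in frame 3.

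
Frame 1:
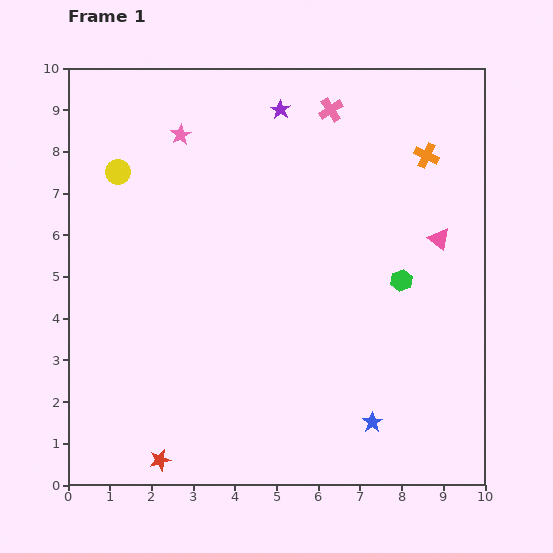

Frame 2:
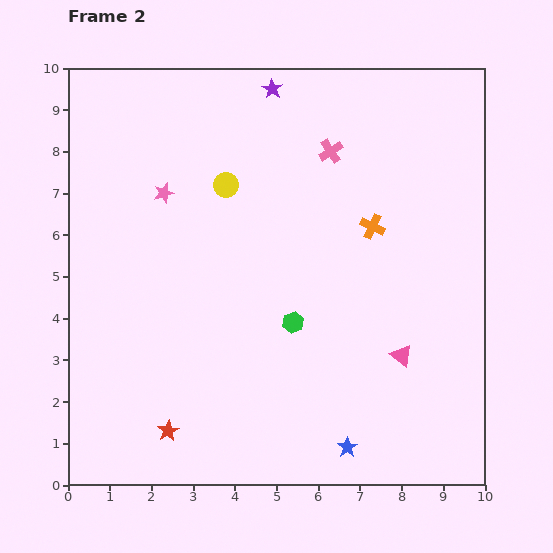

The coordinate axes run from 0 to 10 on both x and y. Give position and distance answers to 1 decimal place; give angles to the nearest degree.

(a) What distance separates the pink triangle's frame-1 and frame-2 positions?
2.9

The pink triangle moved from (8.9, 5.9) to (8.0, 3.1), a distance of √(0.9² + 2.8²) ≈ 2.9.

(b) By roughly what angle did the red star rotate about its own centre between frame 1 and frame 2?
17° counter-clockwise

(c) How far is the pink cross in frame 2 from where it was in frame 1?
1.0

The pink cross moved from (6.3, 9.0) to (6.3, 8.0), a distance of √(0.0² + 1.0²) ≈ 1.0.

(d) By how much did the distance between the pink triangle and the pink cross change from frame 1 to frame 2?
+1.2

Distance in frame 1: 4.0. Distance in frame 2: 5.2.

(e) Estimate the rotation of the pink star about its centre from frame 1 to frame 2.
15° clockwise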